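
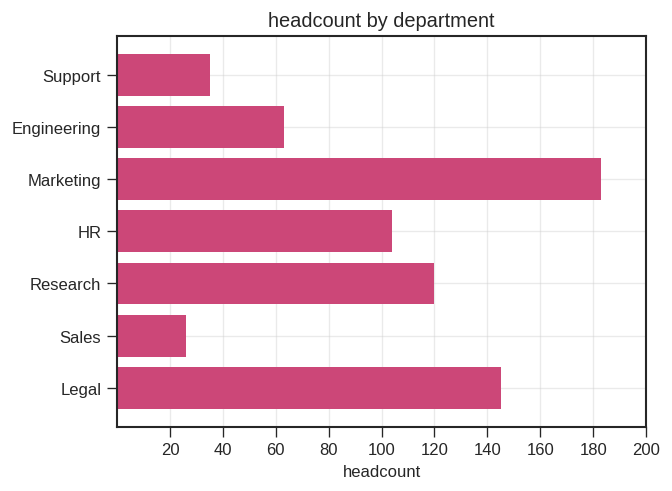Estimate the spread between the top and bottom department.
≈ 160

Max Marketing ≈ 180, min Sales ≈ 20; range ≈ 160.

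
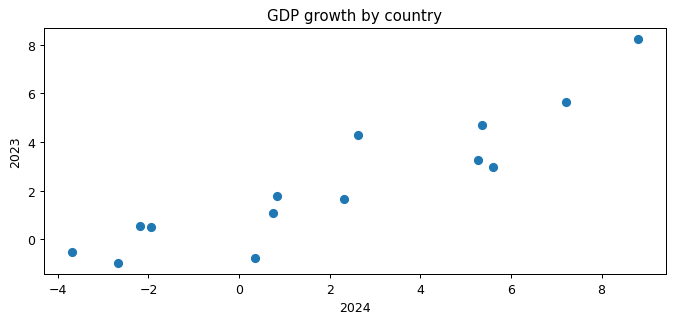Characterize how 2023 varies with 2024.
positive, strong

Points are positively correlated; strong (|r| ≈ 0.9).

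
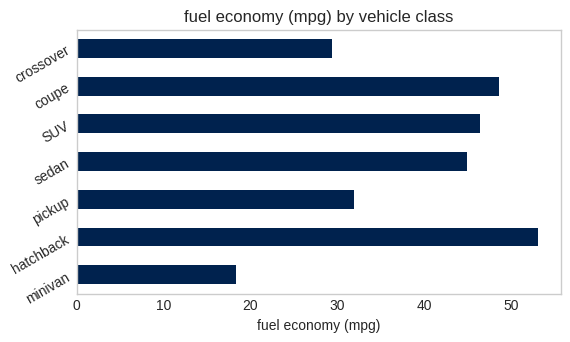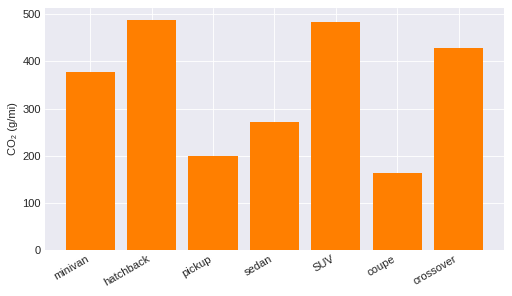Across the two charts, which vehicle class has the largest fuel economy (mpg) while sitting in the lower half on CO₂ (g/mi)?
coupe

Chart 2 median CO₂ (g/mi) ≈ 400; below-median vehicle classes: pickup, sedan, coupe. Among those, coupe has the highest fuel economy (mpg) (≈ 50).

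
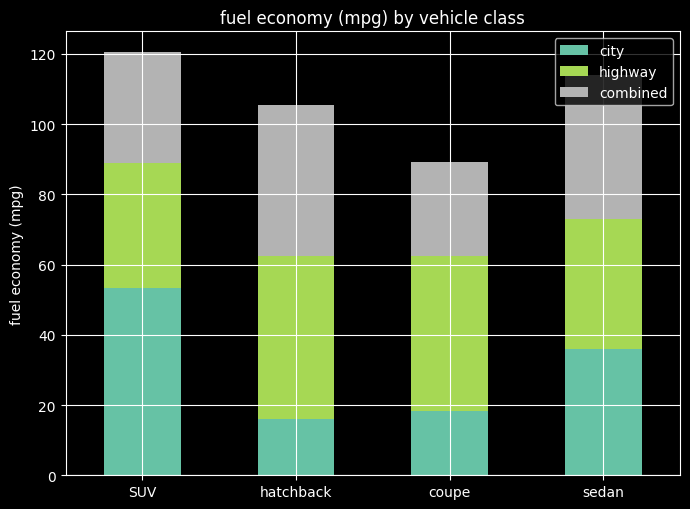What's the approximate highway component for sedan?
≈ 40

highway top ≈ 80, bottom ≈ 40; segment ≈ 40.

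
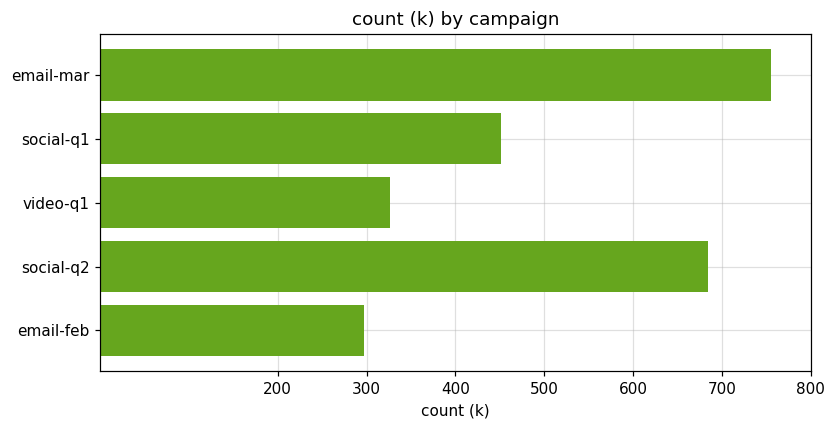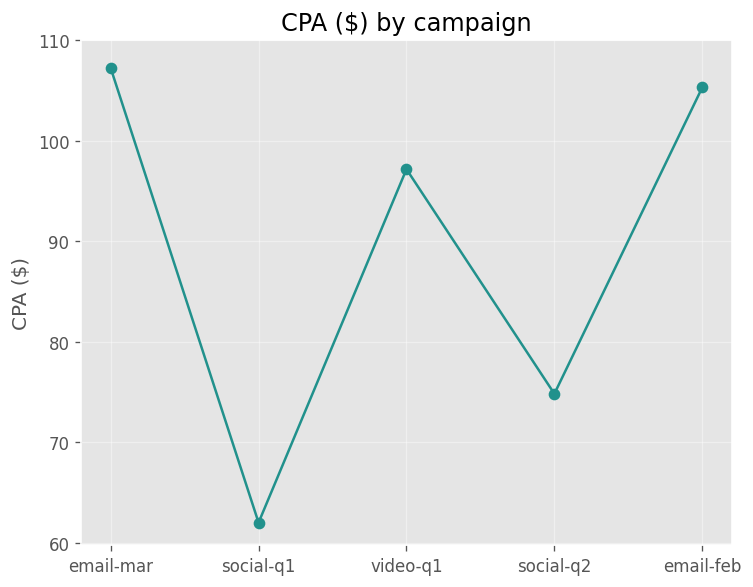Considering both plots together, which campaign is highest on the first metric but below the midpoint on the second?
social-q2

Chart 2 median CPA ($) ≈ 100; below-median campaigns: social-q1, social-q2. Among those, social-q2 has the highest count (k) (≈ 700).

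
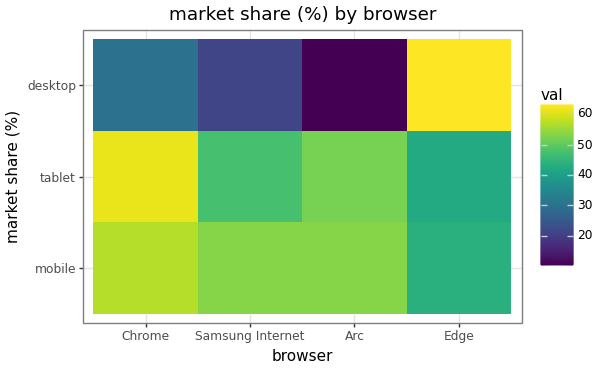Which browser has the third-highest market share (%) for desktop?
Samsung Internet

Top 4 for desktop: Edge ≈ 65, Chrome ≈ 30, Samsung Internet ≈ 20, Arc ≈ 10.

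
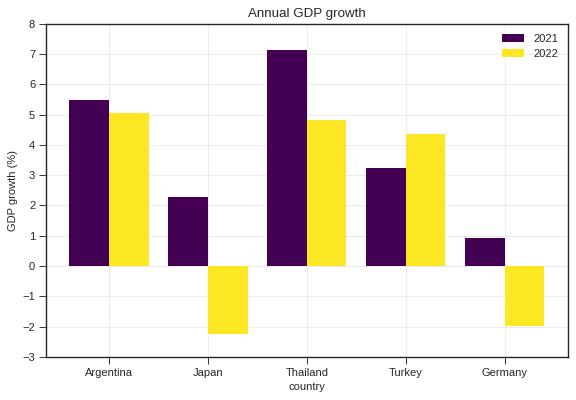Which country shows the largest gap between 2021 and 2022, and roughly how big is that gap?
Japan, ≈ 4 %

Japan: 2021 ≈ 2, 2022 ≈ -2 → gap ≈ 4. Next-largest (Germany) is only ≈ 3.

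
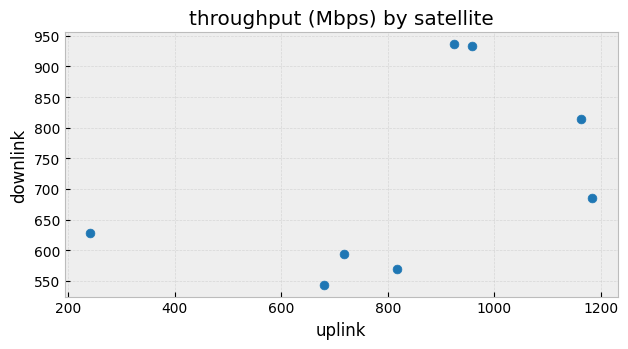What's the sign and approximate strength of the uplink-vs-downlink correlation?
positive, moderate

Points are positively correlated; moderate (|r| ≈ 0.5).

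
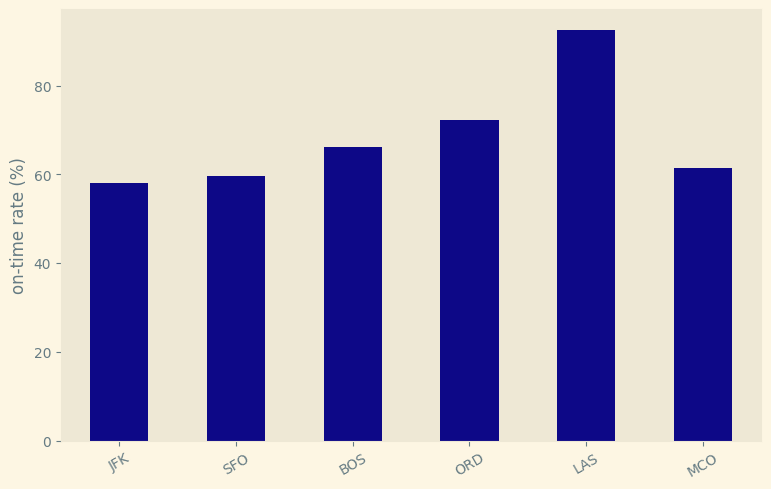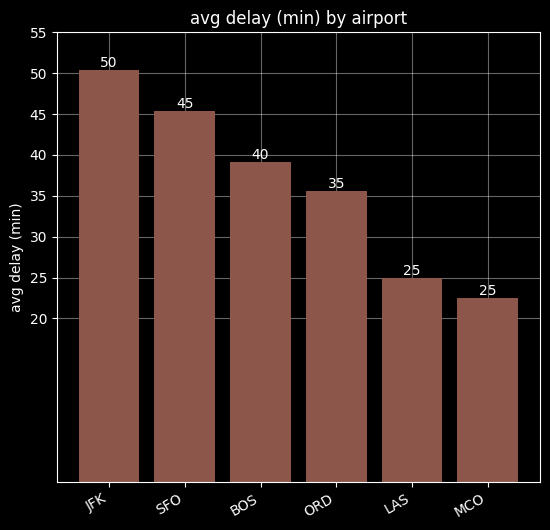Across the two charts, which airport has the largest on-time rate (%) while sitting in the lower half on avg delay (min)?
LAS

Chart 2 median avg delay (min) ≈ 35; below-median airports: ORD, LAS, MCO. Among those, LAS has the highest on-time rate (%) (≈ 90).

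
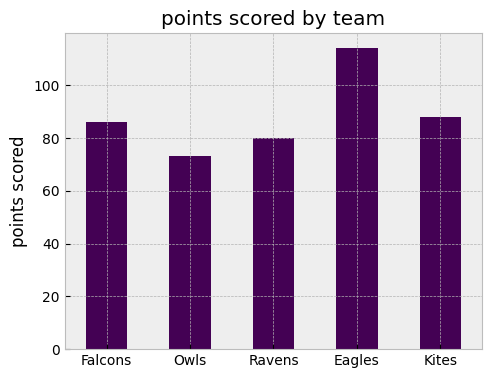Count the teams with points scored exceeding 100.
Above 100: Eagles.

1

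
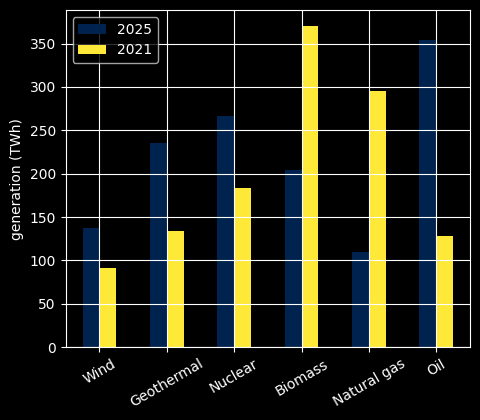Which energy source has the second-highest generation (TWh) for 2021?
Natural gas

Top 3 for 2021: Biomass ≈ 350, Natural gas ≈ 300, Nuclear ≈ 200.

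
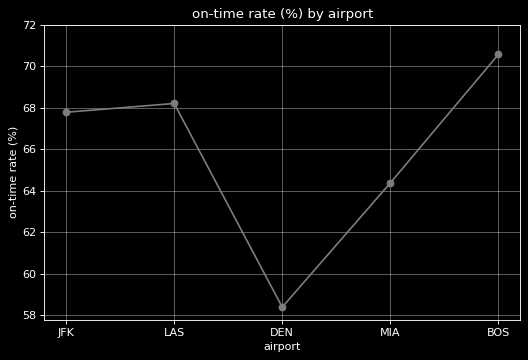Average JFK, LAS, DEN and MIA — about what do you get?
≈ 64

(68 + 68 + 58 + 64) / 4 ≈ 64.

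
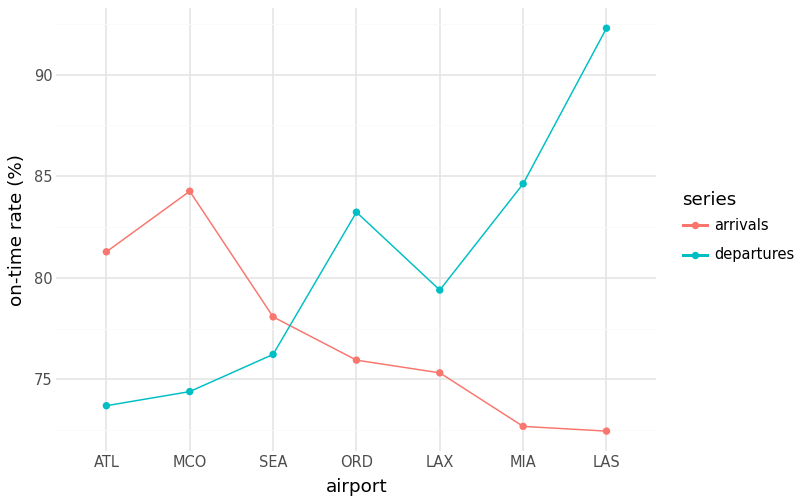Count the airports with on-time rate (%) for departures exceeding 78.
Above 78: ORD, LAX, MIA, LAS.

4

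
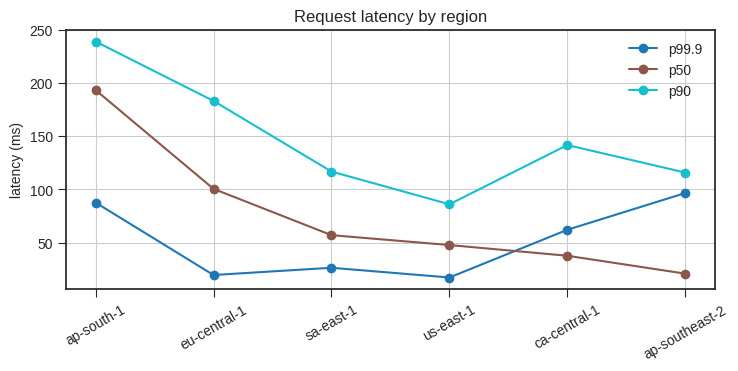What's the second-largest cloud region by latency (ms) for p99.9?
ap-south-1

Top 3 for p99.9: ap-southeast-2 ≈ 100, ap-south-1 ≈ 80, ca-central-1 ≈ 60.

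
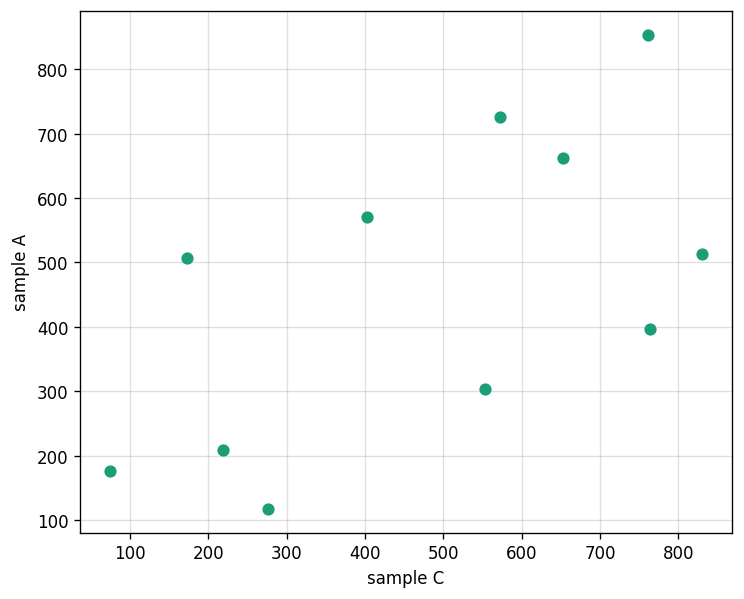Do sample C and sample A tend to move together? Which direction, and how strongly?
positive, moderate

Points are positively correlated; moderate (|r| ≈ 0.6).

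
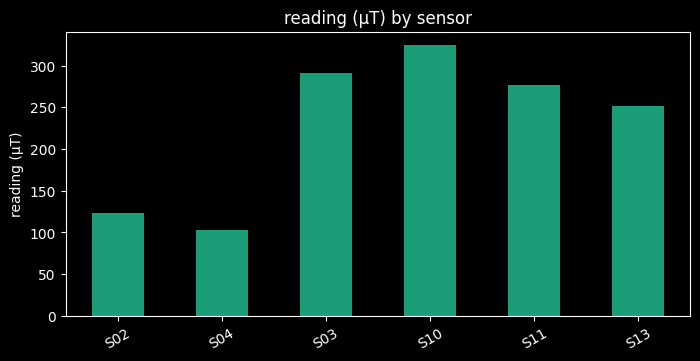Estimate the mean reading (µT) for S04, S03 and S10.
(100 + 300 + 300) / 3 ≈ 233.

≈ 233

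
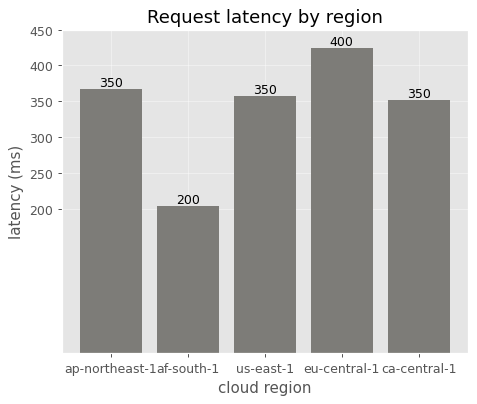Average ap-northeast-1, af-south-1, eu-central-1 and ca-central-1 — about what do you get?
≈ 325

(350 + 200 + 400 + 350) / 4 ≈ 325.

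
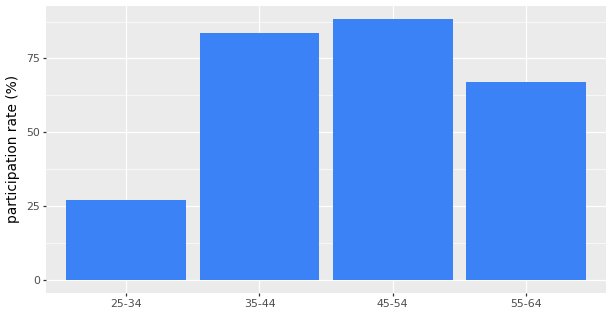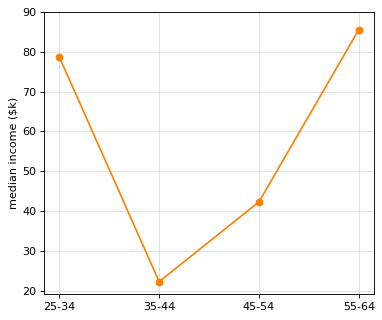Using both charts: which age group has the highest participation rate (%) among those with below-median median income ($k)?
45-54

Chart 2 median median income ($k) ≈ 60; below-median age groups: 35-44, 45-54. Among those, 45-54 has the highest participation rate (%) (≈ 90).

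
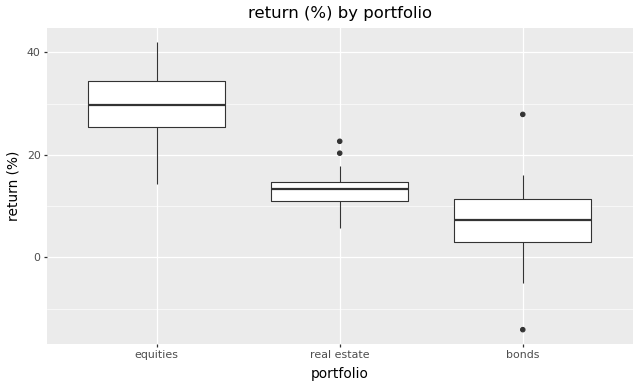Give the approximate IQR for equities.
≈ 10

Q3 ≈ 35, Q1 ≈ 25; IQR ≈ 10.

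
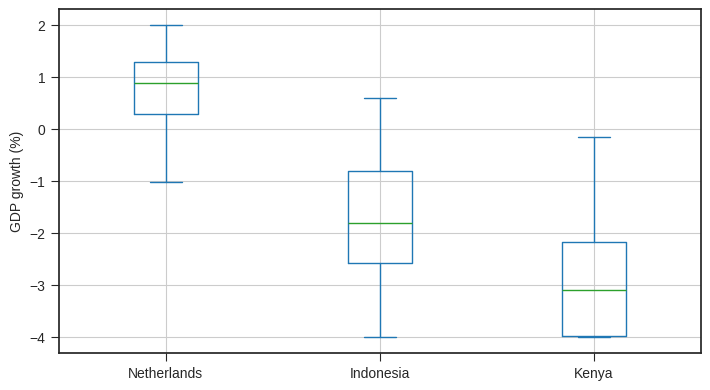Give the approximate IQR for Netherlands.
Q3 ≈ 1.5, Q1 ≈ 0.5; IQR ≈ 1.0.

≈ 1.0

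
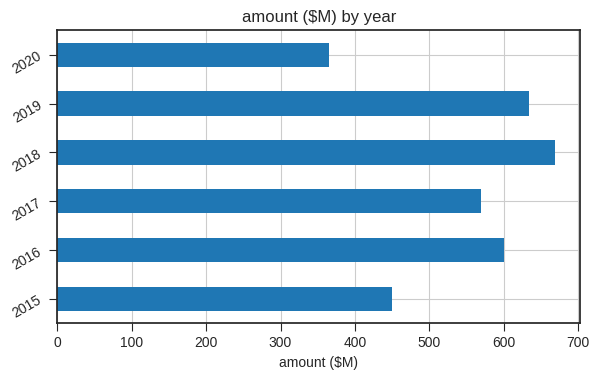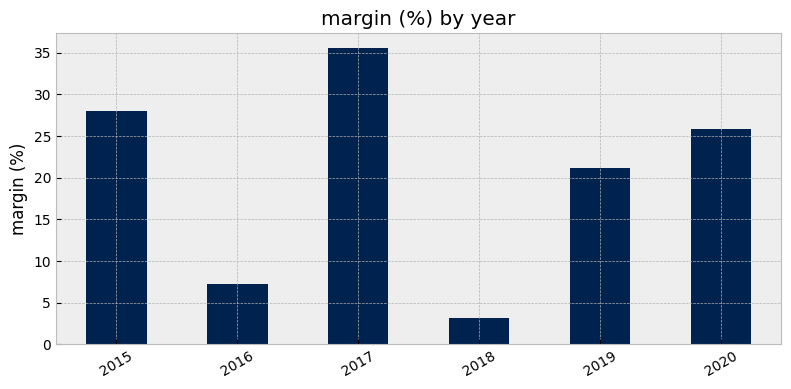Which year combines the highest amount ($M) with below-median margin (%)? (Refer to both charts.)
Chart 2 median margin (%) ≈ 25; below-median years: 2016, 2018, 2019. Among those, 2018 has the highest amount ($M) (≈ 700).

2018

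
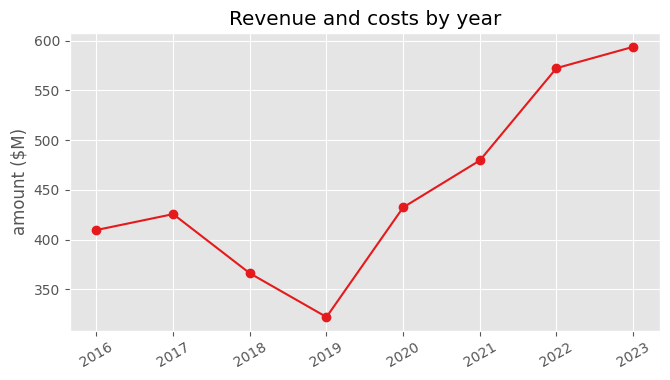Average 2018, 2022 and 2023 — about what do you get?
≈ 517

(375 + 575 + 600) / 3 ≈ 517.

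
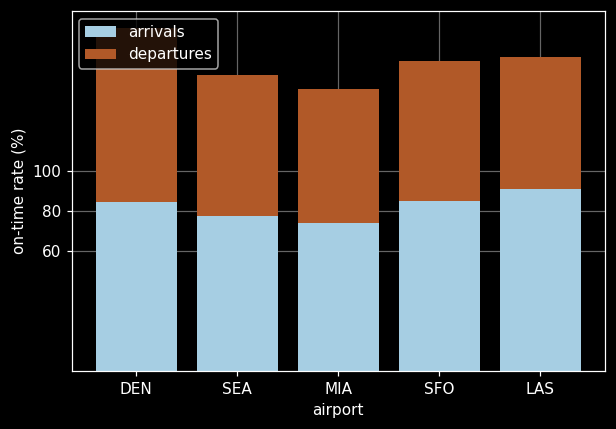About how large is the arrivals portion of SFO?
≈ 80

arrivals top ≈ 80, bottom ≈ 0; segment ≈ 80.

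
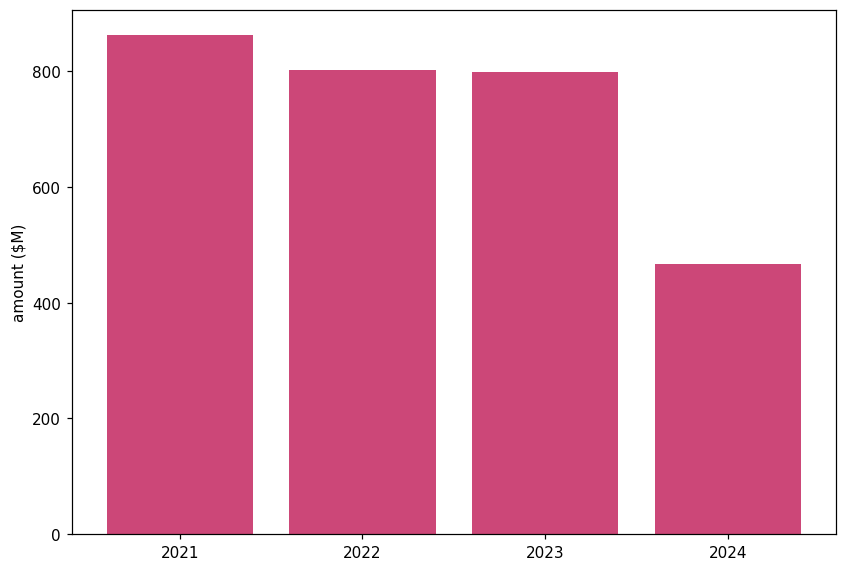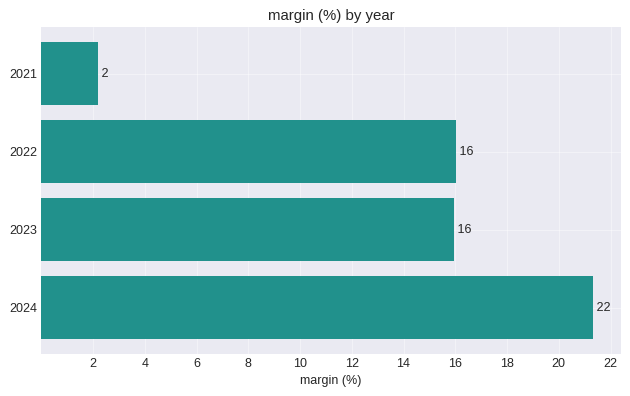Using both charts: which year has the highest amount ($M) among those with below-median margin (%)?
Chart 2 median margin (%) ≈ 16; below-median years: 2021, 2023. Among those, 2021 has the highest amount ($M) (≈ 900).

2021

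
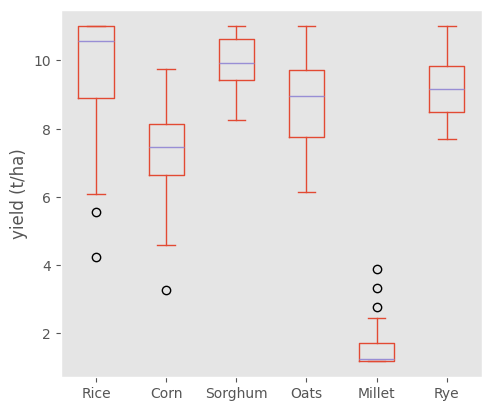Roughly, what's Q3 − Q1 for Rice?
≈ 2

Q3 ≈ 11, Q1 ≈ 9; IQR ≈ 2.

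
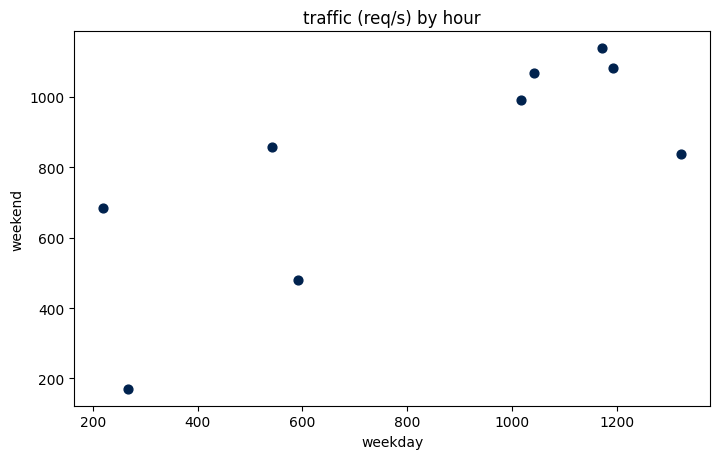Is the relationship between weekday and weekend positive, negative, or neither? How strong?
positive, strong

Points are positively correlated; strong (|r| ≈ 0.8).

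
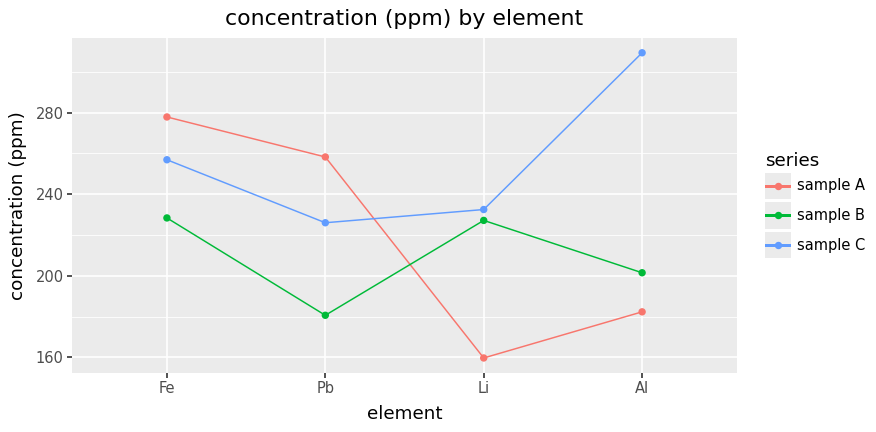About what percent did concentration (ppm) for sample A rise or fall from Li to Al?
≈ +12.5%

Li ≈ 160, Al ≈ 180; (180 − 160) / 160 ≈ +12.5%.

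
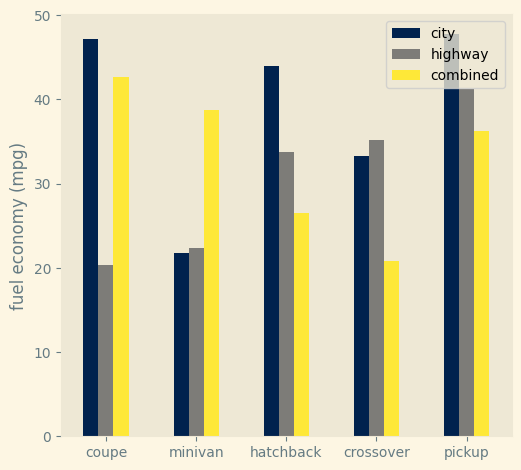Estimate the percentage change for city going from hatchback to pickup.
hatchback ≈ 45, pickup ≈ 50; (50 − 45) / 45 ≈ +11.1%.

≈ +11.1%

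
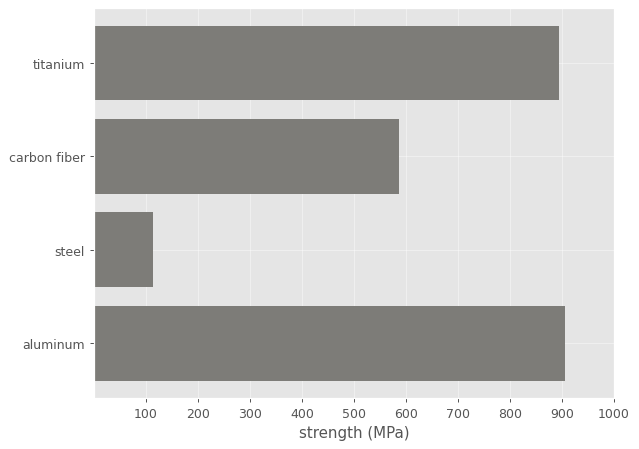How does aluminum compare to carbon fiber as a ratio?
≈ 1.5×

aluminum ≈ 900, carbon fiber ≈ 600; 900/600 ≈ 1.5.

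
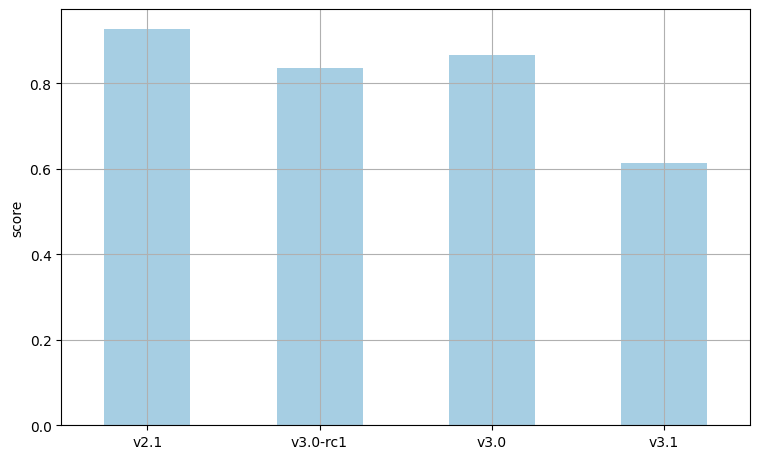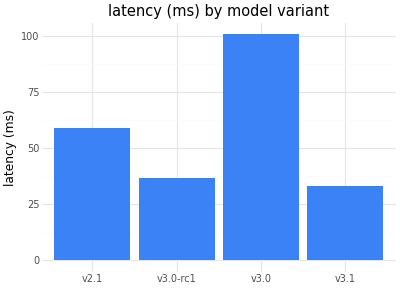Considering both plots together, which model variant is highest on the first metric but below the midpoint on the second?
v3.0-rc1

Chart 2 median latency (ms) ≈ 50; below-median model variants: v3.0-rc1, v3.1. Among those, v3.0-rc1 has the highest score (≈ 0.8).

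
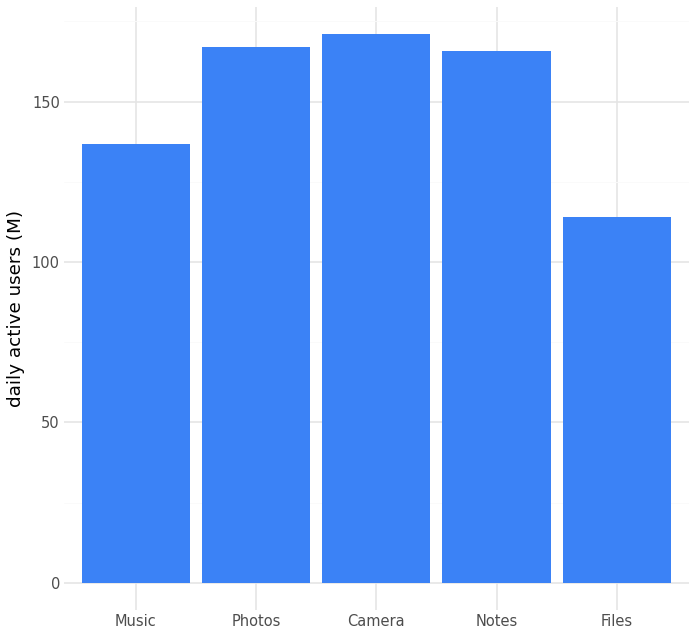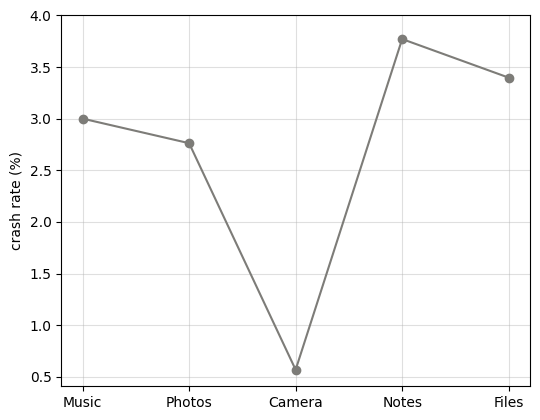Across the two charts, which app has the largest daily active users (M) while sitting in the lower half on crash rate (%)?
Chart 2 median crash rate (%) ≈ 3; below-median apps: Photos, Camera. Among those, Camera has the highest daily active users (M) (≈ 180).

Camera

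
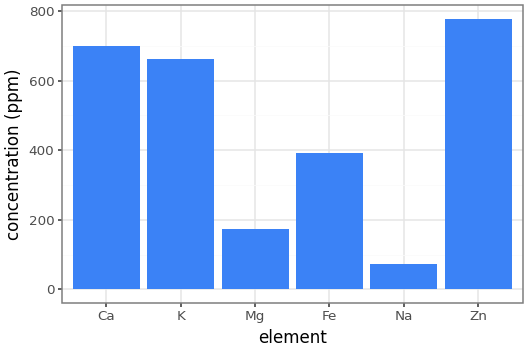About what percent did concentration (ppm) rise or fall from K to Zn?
≈ +14.3%

K ≈ 700, Zn ≈ 800; (800 − 700) / 700 ≈ +14.3%.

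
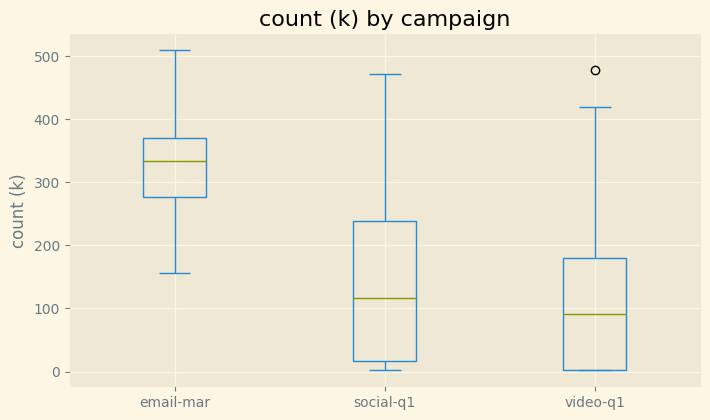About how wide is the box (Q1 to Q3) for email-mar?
Q3 ≈ 375, Q1 ≈ 275; IQR ≈ 100.

≈ 100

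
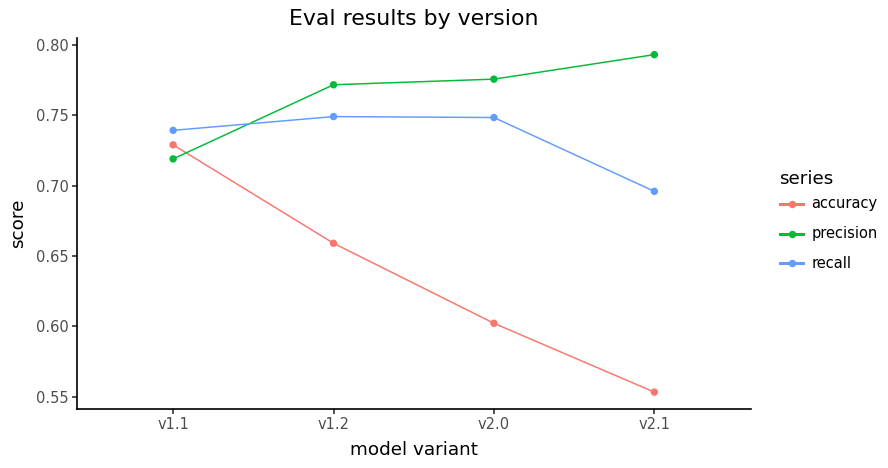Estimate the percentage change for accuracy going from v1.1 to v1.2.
≈ -8.3%

v1.1 ≈ 0.72, v1.2 ≈ 0.66; (0.66 − 0.72) / 0.72 ≈ -8.3%.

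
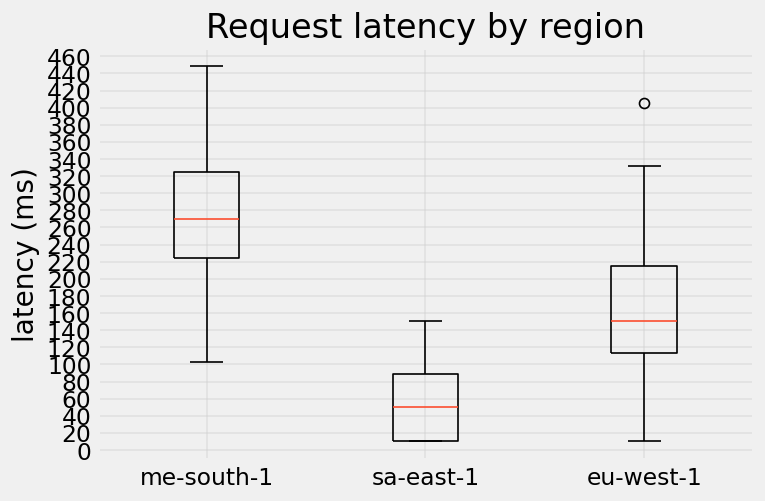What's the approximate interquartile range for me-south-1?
Q3 ≈ 320, Q1 ≈ 220; IQR ≈ 100.

≈ 100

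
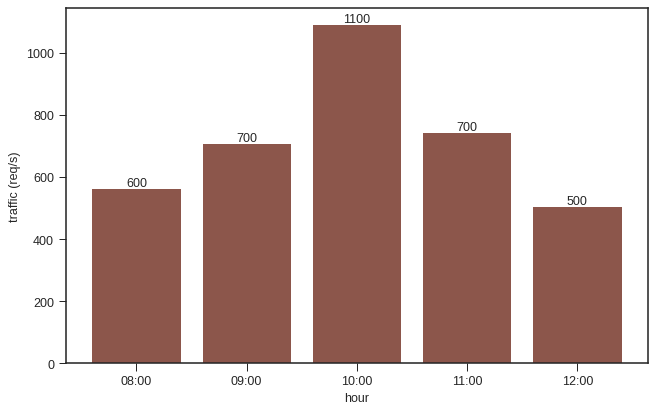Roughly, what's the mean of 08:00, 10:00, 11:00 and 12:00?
≈ 725

(600 + 1100 + 700 + 500) / 4 ≈ 725.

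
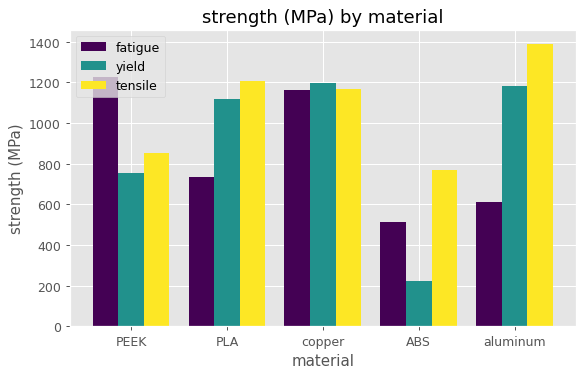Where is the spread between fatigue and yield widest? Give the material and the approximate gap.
aluminum, ≈ 600 MPa

aluminum: fatigue ≈ 600, yield ≈ 1200 → gap ≈ 600. Next-largest (PEEK) is only ≈ 400.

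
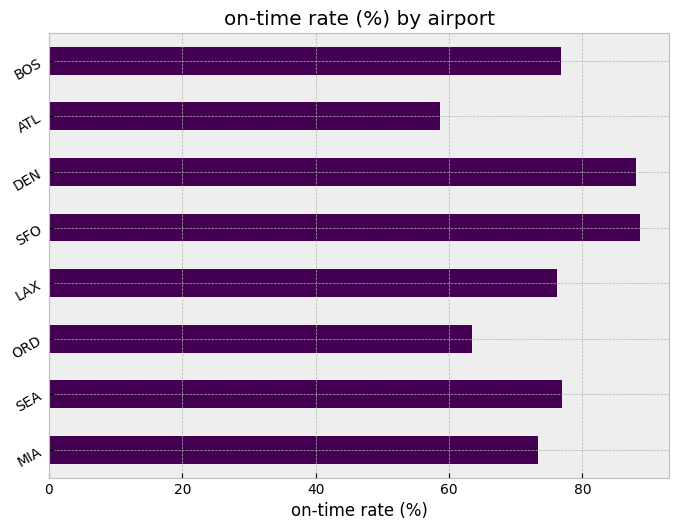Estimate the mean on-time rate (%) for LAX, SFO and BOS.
(80 + 90 + 80) / 3 ≈ 83.

≈ 83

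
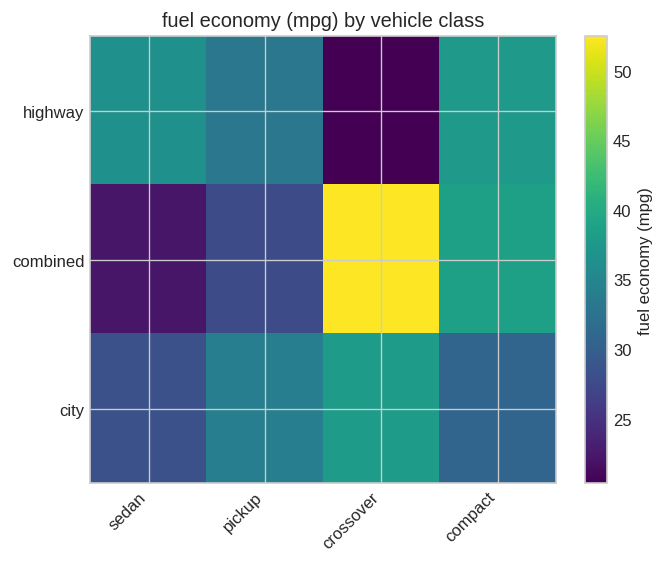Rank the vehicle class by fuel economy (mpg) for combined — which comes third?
pickup

Top 4 for combined: crossover ≈ 50, compact ≈ 40, pickup ≈ 30, sedan ≈ 20.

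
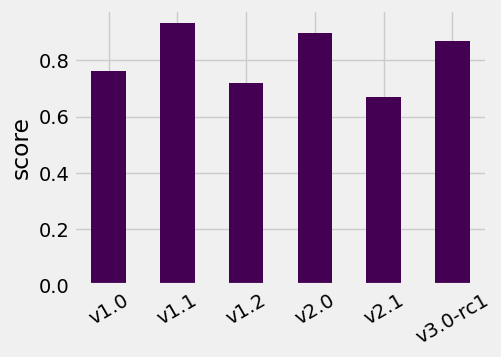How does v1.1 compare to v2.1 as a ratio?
v1.1 ≈ 0.9, v2.1 ≈ 0.7; 0.9/0.7 ≈ 1.29.

≈ 1.29×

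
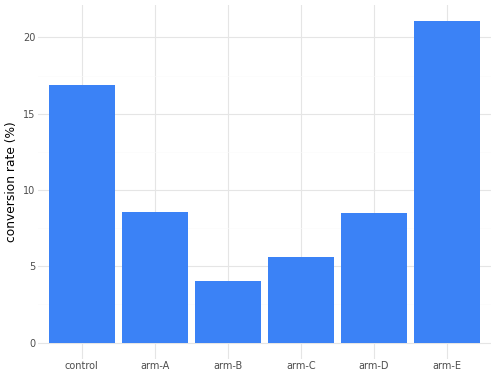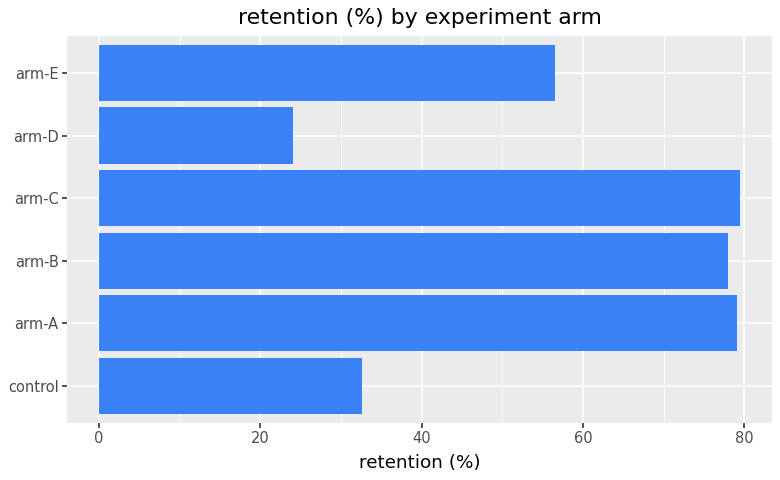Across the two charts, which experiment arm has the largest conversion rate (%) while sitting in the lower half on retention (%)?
Chart 2 median retention (%) ≈ 70; below-median experiment arms: control, arm-D, arm-E. Among those, arm-E has the highest conversion rate (%) (≈ 22).

arm-E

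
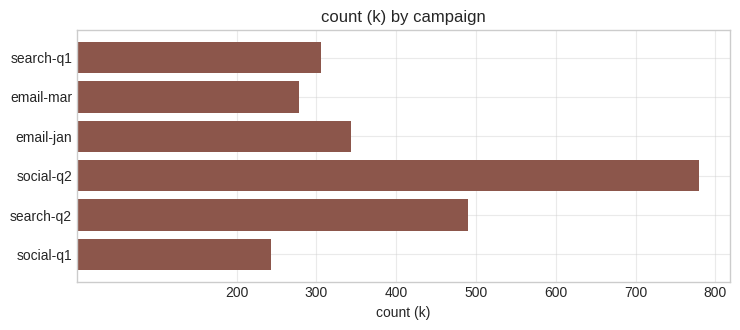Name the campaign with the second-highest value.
search-q2

Top 3: social-q2 ≈ 800, search-q2 ≈ 500, email-jan ≈ 300.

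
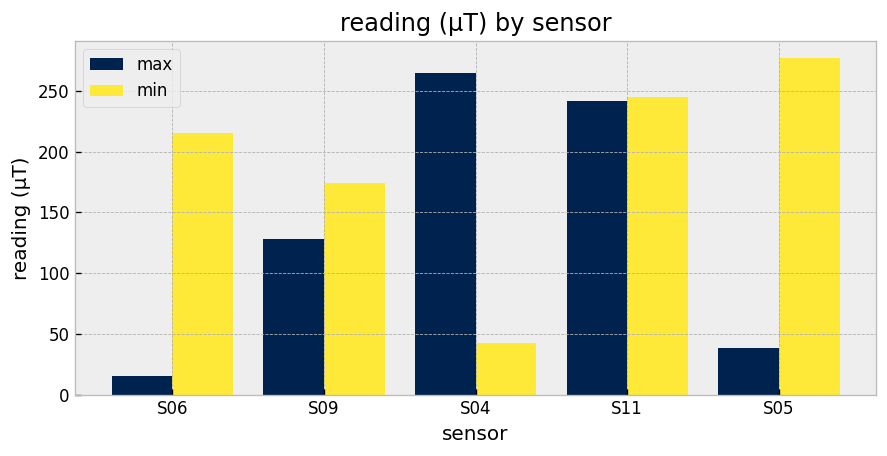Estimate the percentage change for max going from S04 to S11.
S04 ≈ 275, S11 ≈ 250; (250 − 275) / 275 ≈ -9.1%.

≈ -9.1%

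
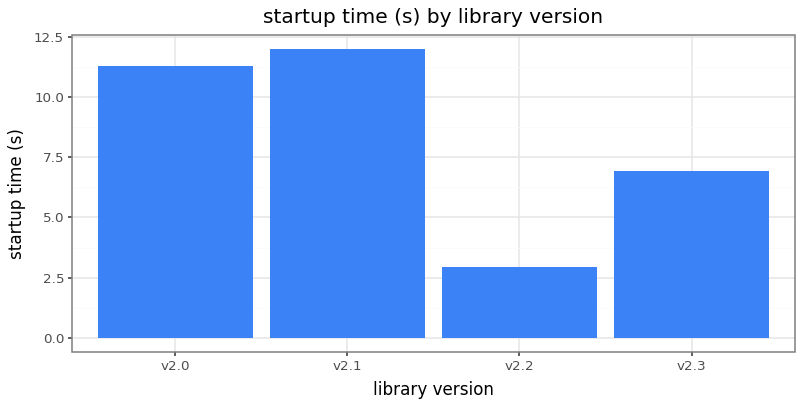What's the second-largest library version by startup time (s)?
Top 3: v2.1 ≈ 12, v2.0 ≈ 11, v2.3 ≈ 7.

v2.0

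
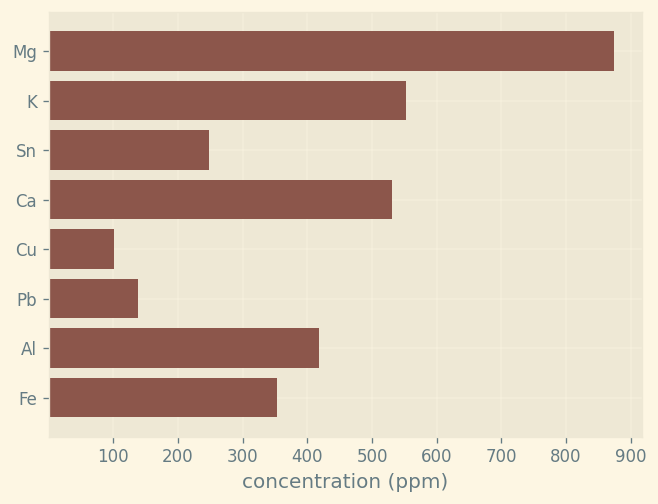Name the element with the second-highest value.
Top 3: Mg ≈ 900, K ≈ 600, Ca ≈ 500.

K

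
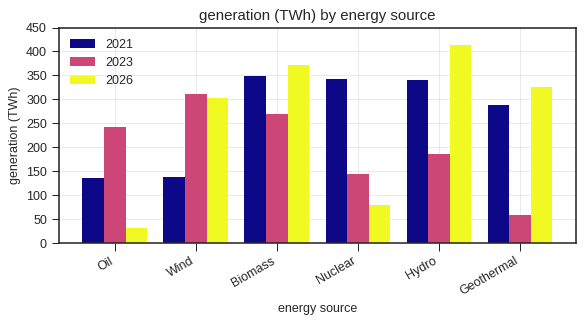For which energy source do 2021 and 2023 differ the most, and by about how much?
Geothermal, ≈ 250 TWh

Geothermal: 2021 ≈ 300, 2023 ≈ 50 → gap ≈ 250. Next-largest (Nuclear) is only ≈ 200.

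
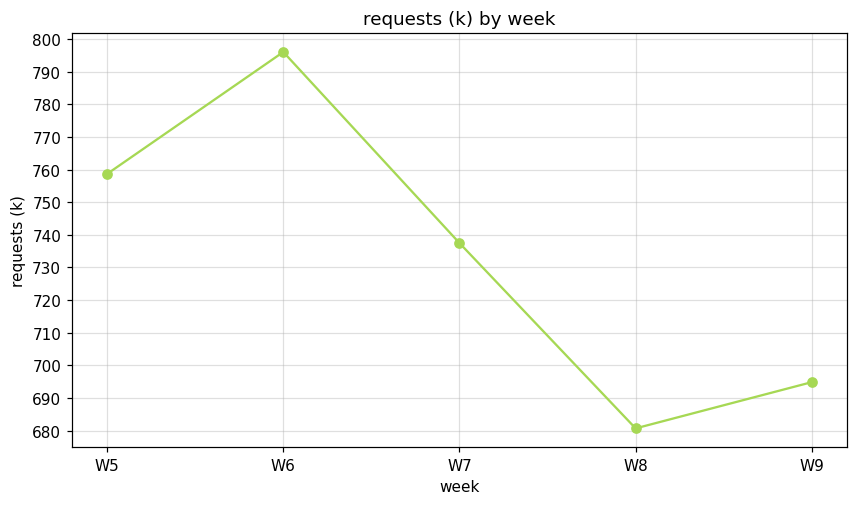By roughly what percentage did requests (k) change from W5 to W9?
W5 ≈ 760, W9 ≈ 690; (690 − 760) / 760 ≈ -9.2%.

≈ -9.2%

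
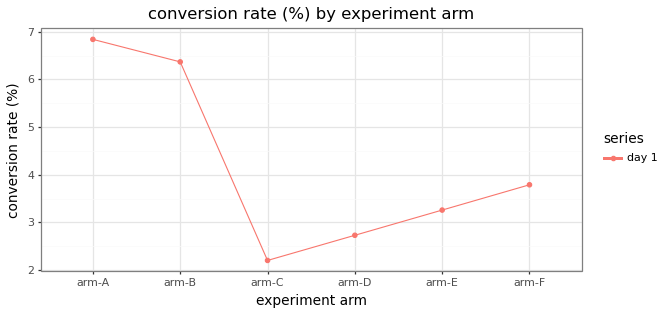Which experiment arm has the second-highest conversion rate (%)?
Top 3: arm-A ≈ 7.0, arm-B ≈ 6.5, arm-F ≈ 4.0.

arm-B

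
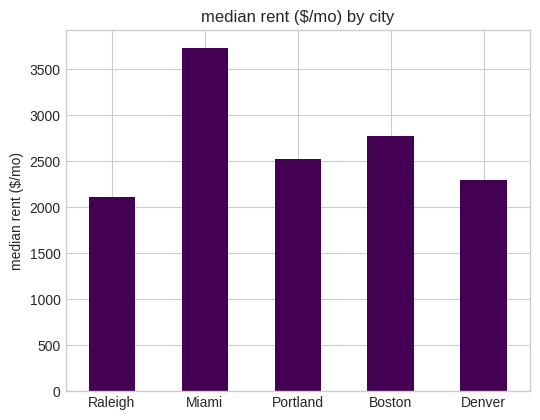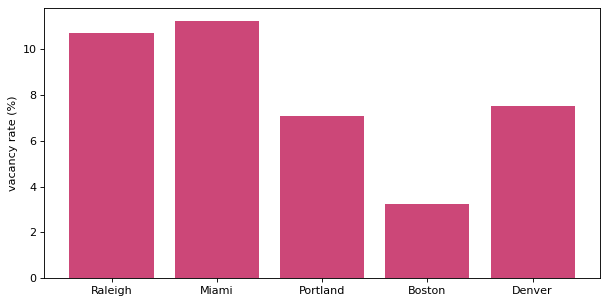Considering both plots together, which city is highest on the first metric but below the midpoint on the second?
Chart 2 median vacancy rate (%) ≈ 8; below-median cities: Portland, Boston. Among those, Boston has the highest median rent ($/mo) (≈ 3000).

Boston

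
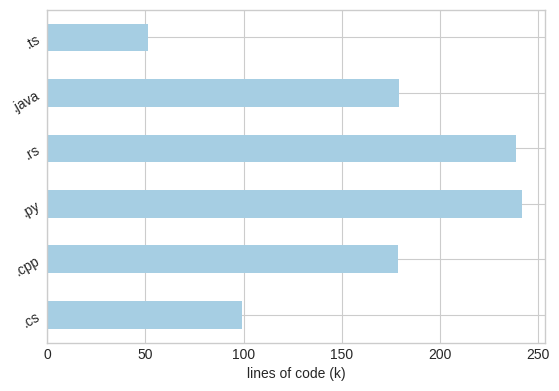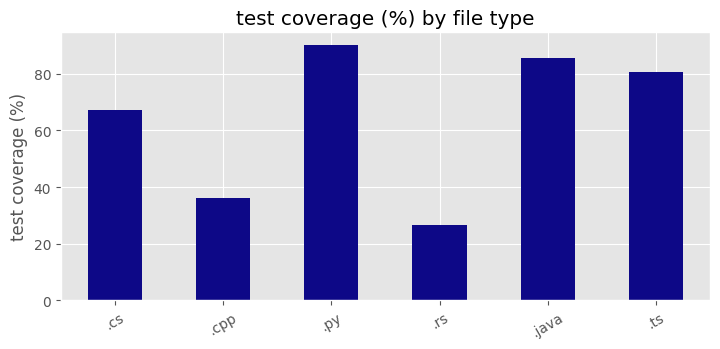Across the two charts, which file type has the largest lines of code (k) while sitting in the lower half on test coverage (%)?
.rs

Chart 2 median test coverage (%) ≈ 70; below-median file types: .cs, .cpp, .rs. Among those, .rs has the highest lines of code (k) (≈ 250).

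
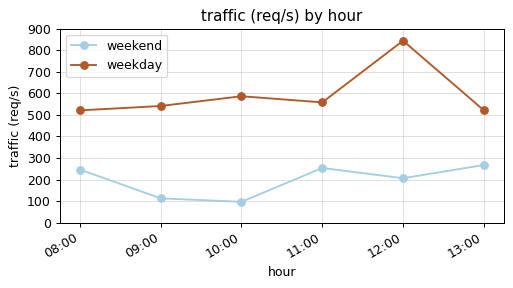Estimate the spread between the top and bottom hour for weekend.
≈ 200

Max 13:00 ≈ 300, min 10:00 ≈ 100; range ≈ 200.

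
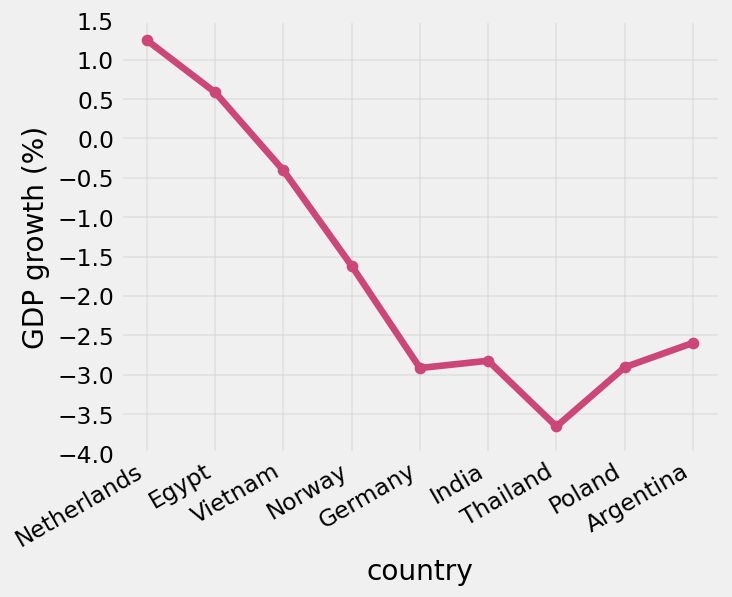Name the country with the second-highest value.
Egypt

Top 3: Netherlands ≈ 1.0, Egypt ≈ 0.5, Vietnam ≈ -0.5.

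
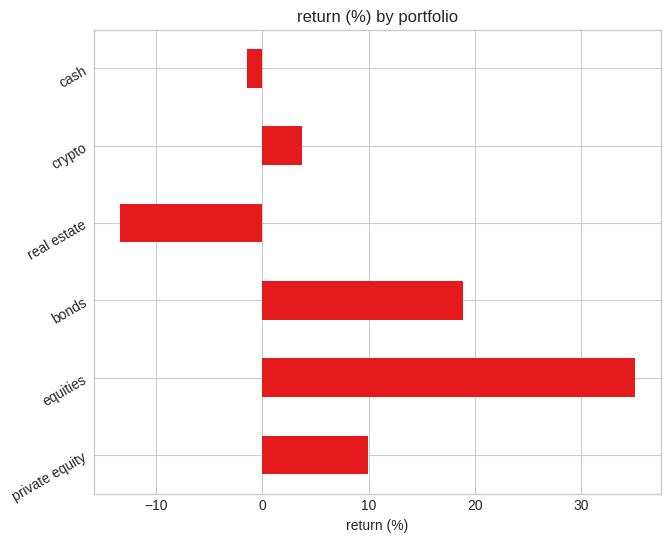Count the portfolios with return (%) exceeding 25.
1

Above 25: equities.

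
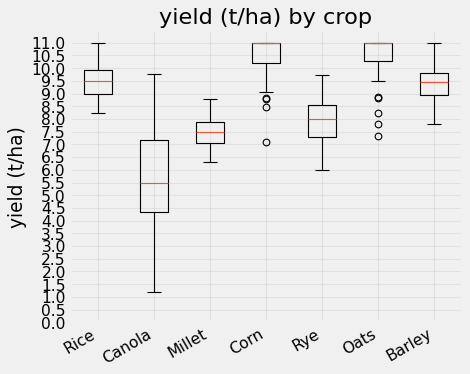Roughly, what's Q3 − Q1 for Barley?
Q3 ≈ 10.0, Q1 ≈ 9.0; IQR ≈ 1.0.

≈ 1.0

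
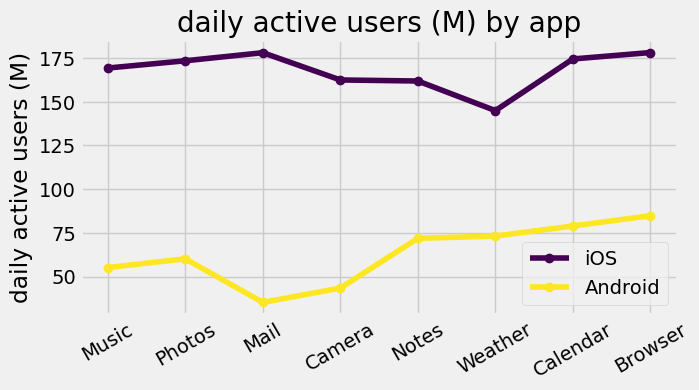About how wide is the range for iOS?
Max Browser ≈ 180, min Weather ≈ 140; range ≈ 40.

≈ 40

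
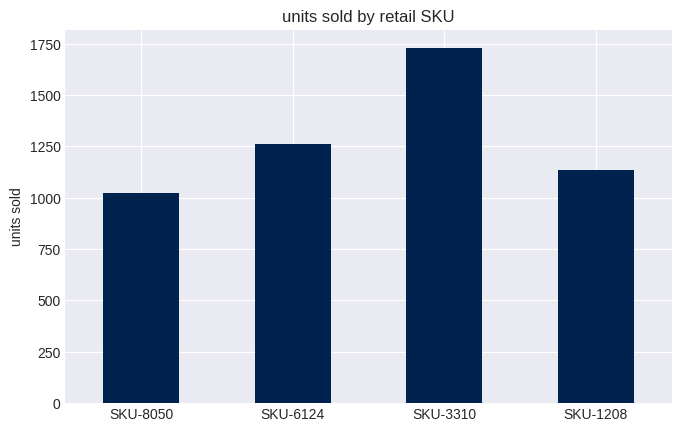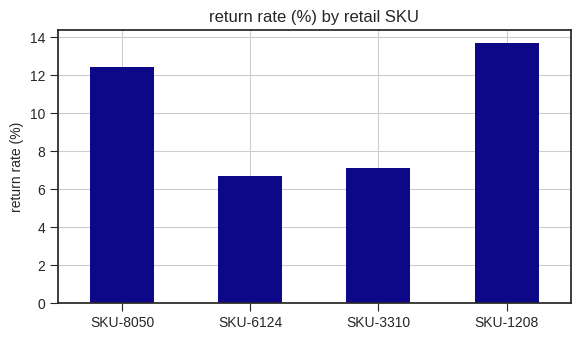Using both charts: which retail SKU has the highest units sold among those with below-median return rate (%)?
SKU-3310

Chart 2 median return rate (%) ≈ 10; below-median retail SKUs: SKU-6124, SKU-3310. Among those, SKU-3310 has the highest units sold (≈ 1800).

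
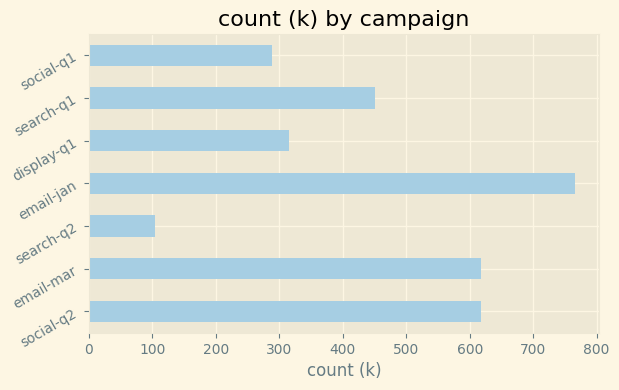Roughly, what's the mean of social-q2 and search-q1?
≈ 550

(600 + 500) / 2 ≈ 550.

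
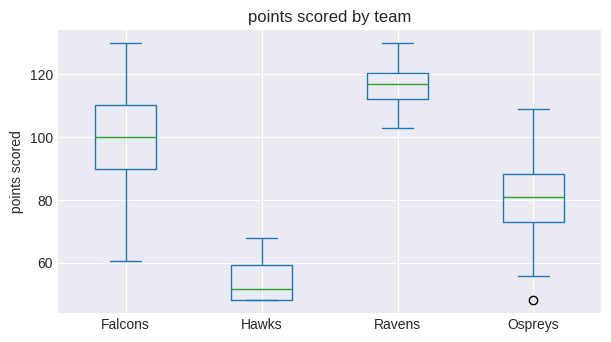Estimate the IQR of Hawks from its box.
Q3 ≈ 60, Q1 ≈ 50; IQR ≈ 10.

≈ 10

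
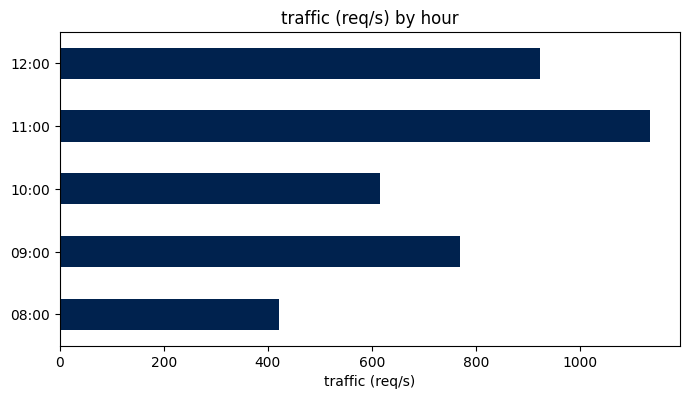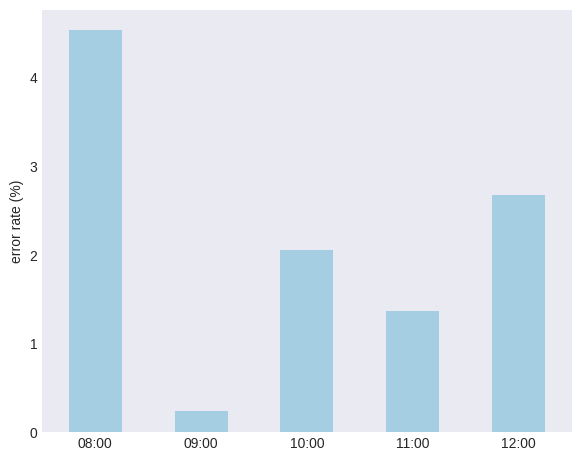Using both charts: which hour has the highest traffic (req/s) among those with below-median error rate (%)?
11:00

Chart 2 median error rate (%) ≈ 2; below-median hours: 09:00, 11:00. Among those, 11:00 has the highest traffic (req/s) (≈ 1200).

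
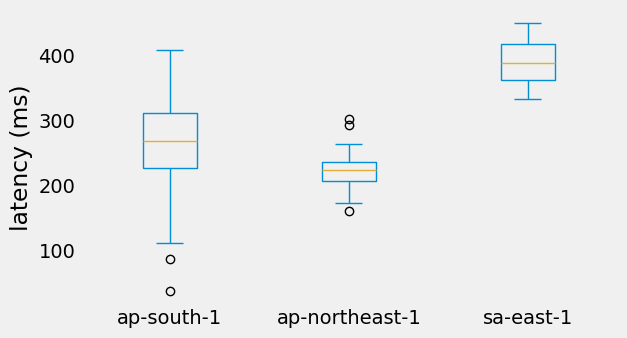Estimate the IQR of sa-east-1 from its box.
≈ 60

Q3 ≈ 420, Q1 ≈ 360; IQR ≈ 60.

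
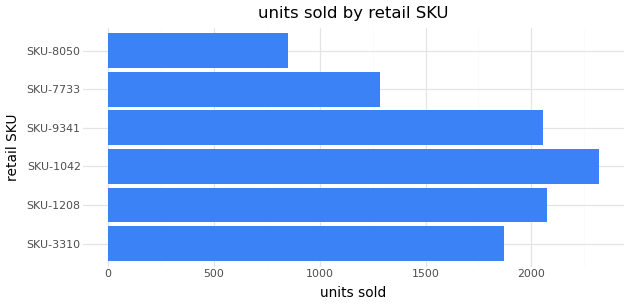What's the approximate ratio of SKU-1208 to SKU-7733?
≈ 1.67×

SKU-1208 ≈ 2000, SKU-7733 ≈ 1200; 2000/1200 ≈ 1.67.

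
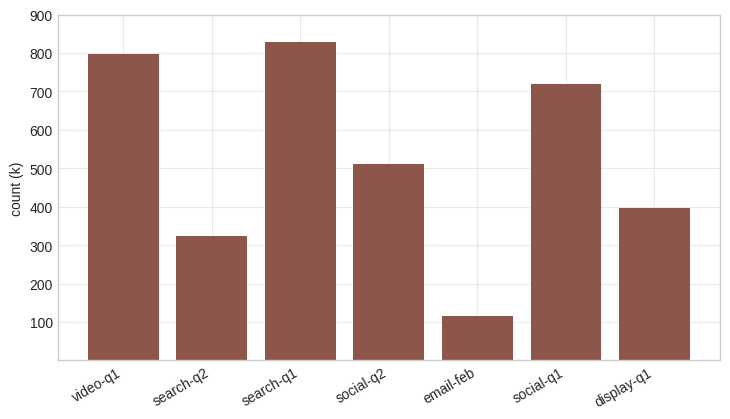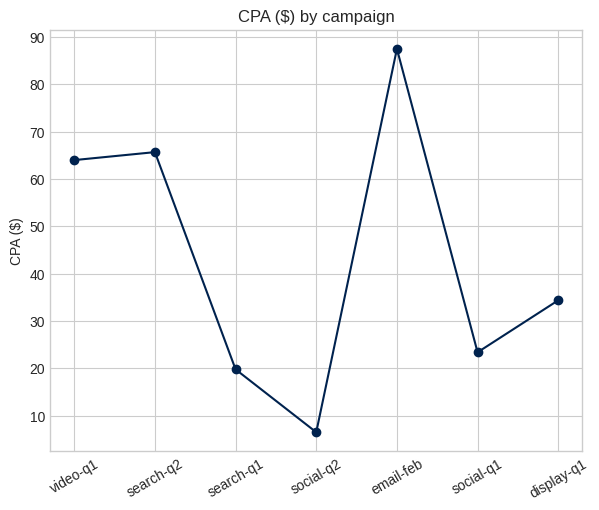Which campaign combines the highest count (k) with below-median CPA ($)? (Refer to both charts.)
search-q1

Chart 2 median CPA ($) ≈ 30; below-median campaigns: search-q1, social-q2, social-q1. Among those, search-q1 has the highest count (k) (≈ 800).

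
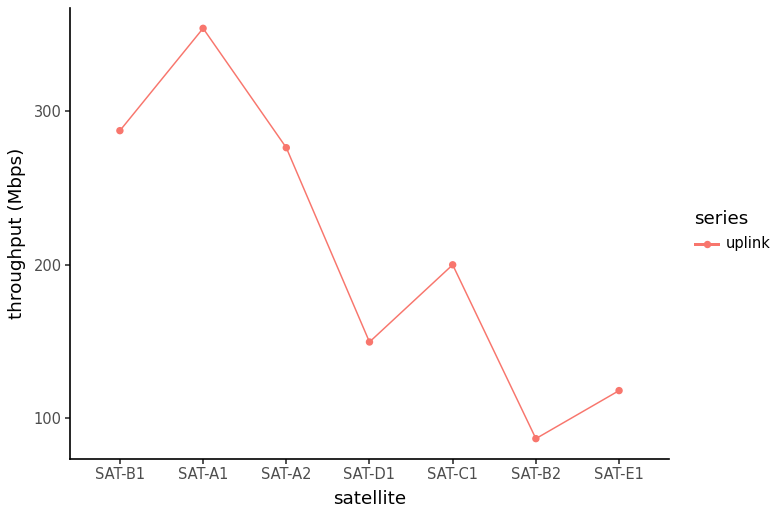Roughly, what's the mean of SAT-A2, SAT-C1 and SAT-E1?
(275 + 200 + 125) / 3 ≈ 200.

≈ 200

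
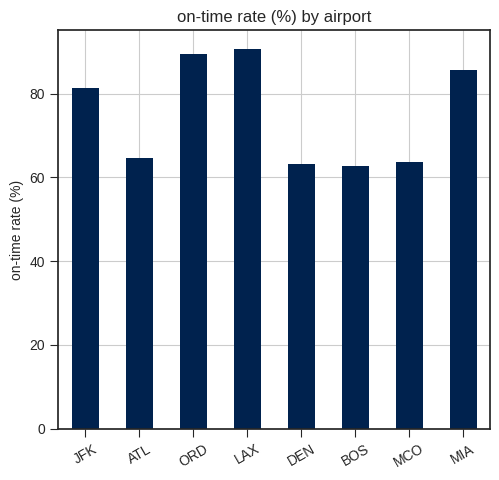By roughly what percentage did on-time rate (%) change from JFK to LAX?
JFK ≈ 80, LAX ≈ 90; (90 − 80) / 80 ≈ +12.5%.

≈ +12.5%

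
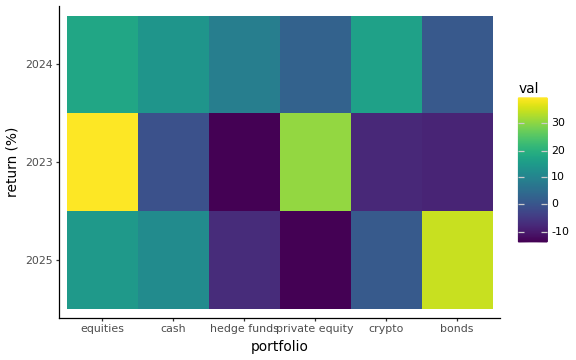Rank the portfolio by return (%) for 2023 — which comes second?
Top 3 for 2023: equities ≈ 40, private equity ≈ 30, cash ≈ 0.

private equity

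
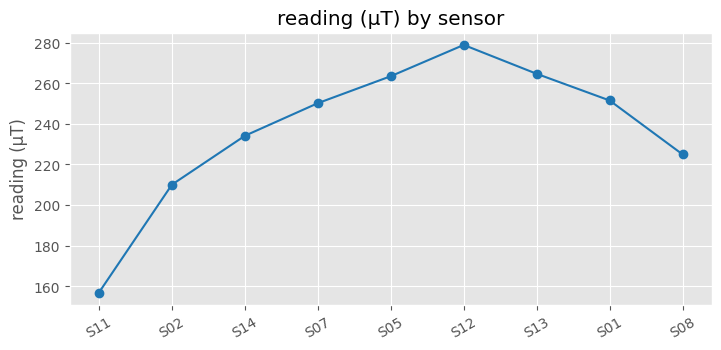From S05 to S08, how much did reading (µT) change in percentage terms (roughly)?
≈ -15.4%

S05 ≈ 260, S08 ≈ 220; (220 − 260) / 260 ≈ -15.4%.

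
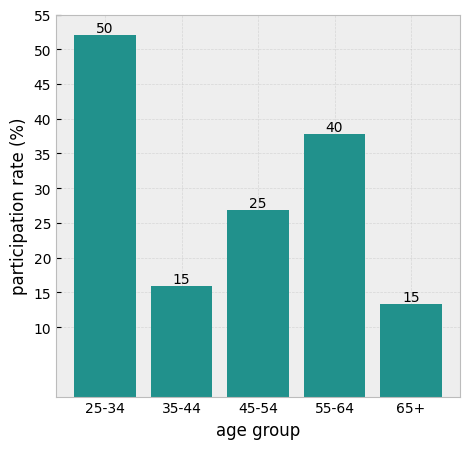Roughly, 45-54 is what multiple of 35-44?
45-54 ≈ 25, 35-44 ≈ 15; 25/15 ≈ 1.67.

≈ 1.67×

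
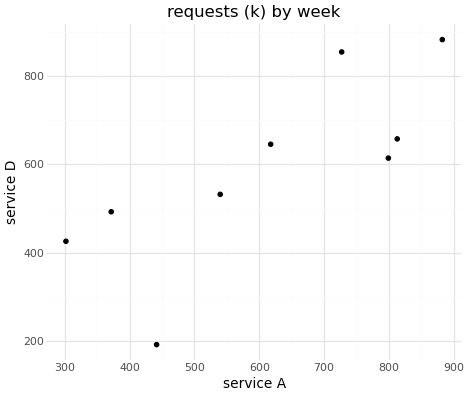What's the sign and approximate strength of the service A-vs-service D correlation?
Points are positively correlated; strong (|r| ≈ 0.8).

positive, strong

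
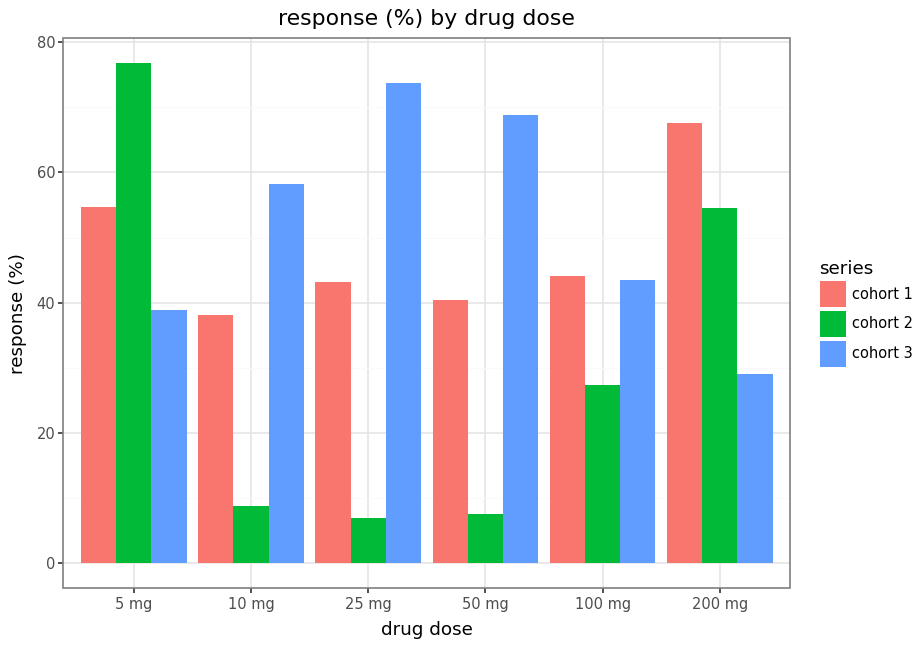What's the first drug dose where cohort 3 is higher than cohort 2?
10 mg

5 mg: cohort 3 ≈ 40 vs cohort 2 ≈ 80 (not yet); 10 mg: cohort 3 ≈ 60 vs cohort 2 ≈ 10 (first crossover).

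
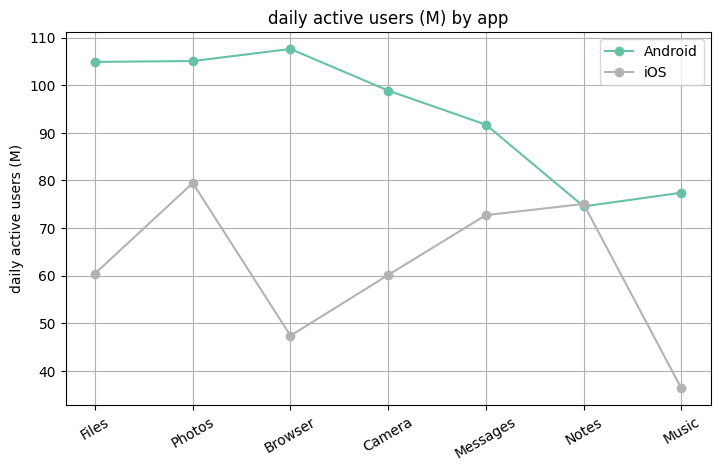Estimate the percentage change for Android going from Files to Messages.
≈ -10%

Files ≈ 100, Messages ≈ 90; (90 − 100) / 100 ≈ -10%.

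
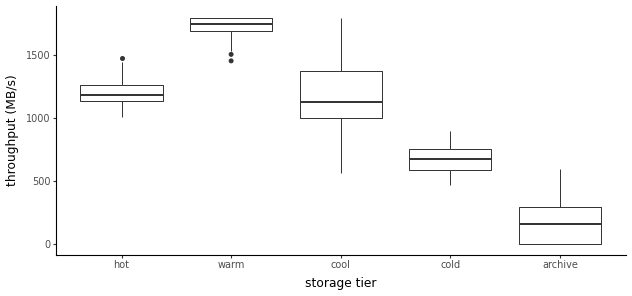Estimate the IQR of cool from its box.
≈ 400

Q3 ≈ 1400, Q1 ≈ 1000; IQR ≈ 400.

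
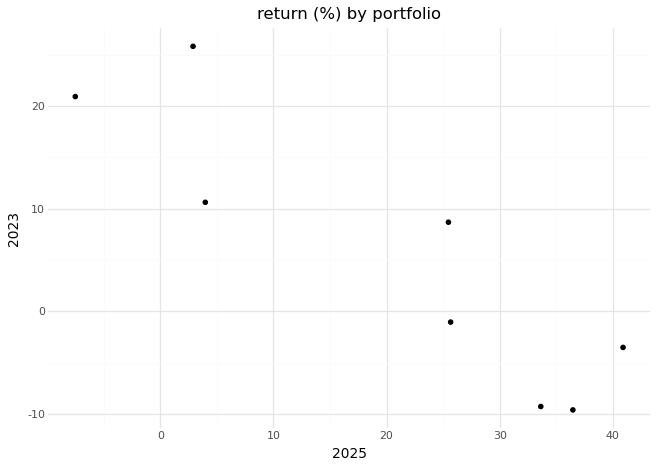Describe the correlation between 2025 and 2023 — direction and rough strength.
Points are negatively correlated; strong (|r| ≈ 0.9).

negative, strong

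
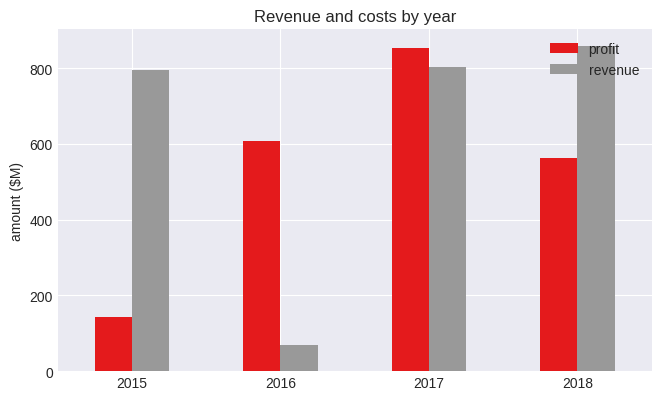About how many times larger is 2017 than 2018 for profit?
≈ 1.5×

2017 ≈ 900, 2018 ≈ 600; 900/600 ≈ 1.5.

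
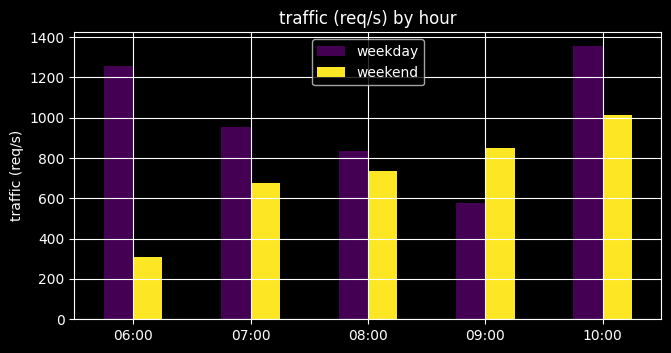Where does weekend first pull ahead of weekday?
09:00

08:00: weekend ≈ 800 vs weekday ≈ 800 (not yet); 09:00: weekend ≈ 800 vs weekday ≈ 600 (first crossover).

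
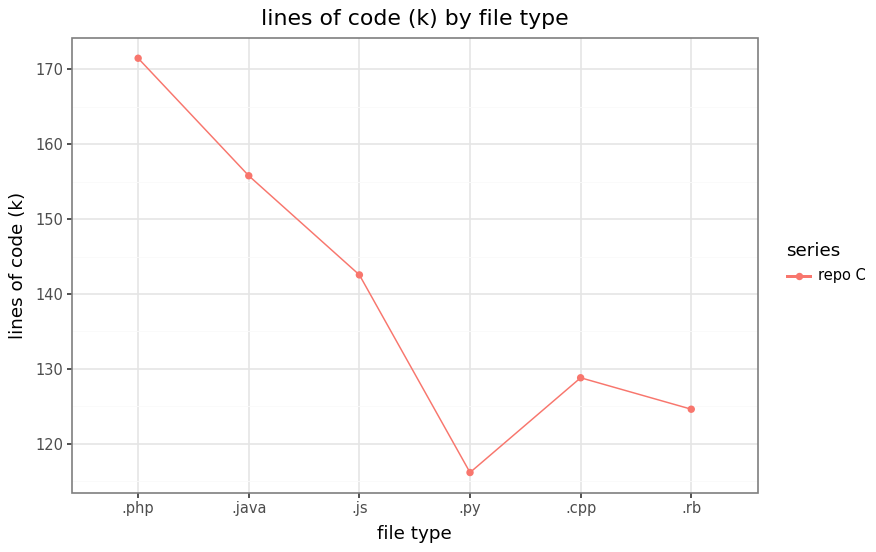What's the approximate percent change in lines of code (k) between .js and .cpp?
≈ -10.3%

.js ≈ 145, .cpp ≈ 130; (130 − 145) / 145 ≈ -10.3%.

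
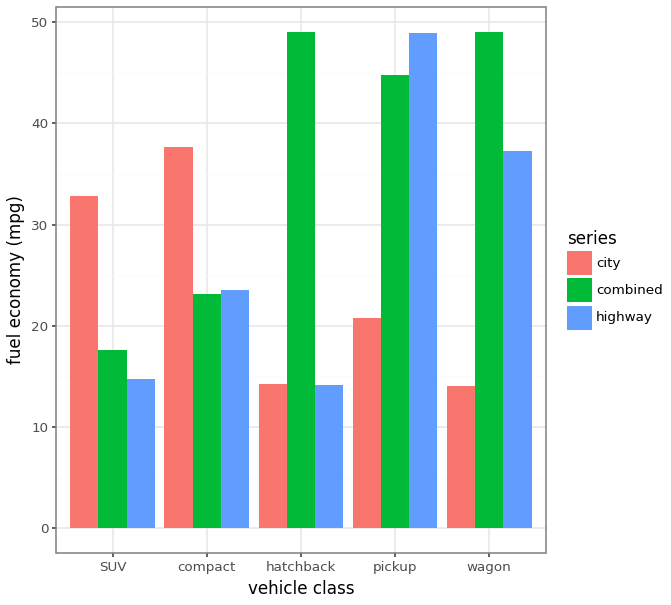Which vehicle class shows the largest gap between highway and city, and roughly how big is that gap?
pickup: highway ≈ 50, city ≈ 20 → gap ≈ 30. Next-largest (wagon) is only ≈ 20.

pickup, ≈ 30 mpg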